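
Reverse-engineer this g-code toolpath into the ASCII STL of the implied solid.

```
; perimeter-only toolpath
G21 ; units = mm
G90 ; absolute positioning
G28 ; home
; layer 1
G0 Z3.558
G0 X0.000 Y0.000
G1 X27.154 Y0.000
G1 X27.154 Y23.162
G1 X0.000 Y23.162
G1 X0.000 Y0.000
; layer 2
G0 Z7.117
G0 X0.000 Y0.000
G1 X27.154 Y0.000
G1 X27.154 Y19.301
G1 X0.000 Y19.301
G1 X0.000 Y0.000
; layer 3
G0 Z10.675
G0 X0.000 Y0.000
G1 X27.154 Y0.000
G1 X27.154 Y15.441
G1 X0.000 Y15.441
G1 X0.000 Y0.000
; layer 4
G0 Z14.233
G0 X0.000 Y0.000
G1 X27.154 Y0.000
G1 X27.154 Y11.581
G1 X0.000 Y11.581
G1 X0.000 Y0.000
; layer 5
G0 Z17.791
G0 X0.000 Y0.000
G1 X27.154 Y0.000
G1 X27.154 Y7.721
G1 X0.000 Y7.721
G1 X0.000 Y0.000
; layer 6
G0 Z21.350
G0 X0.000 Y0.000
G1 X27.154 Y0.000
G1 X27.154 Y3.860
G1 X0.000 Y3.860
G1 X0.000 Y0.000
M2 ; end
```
solid part
  facet normal 0.0000 0.0000 -1.0000
    outer loop
      vertex 27.154 27.022 0.000
      vertex 27.154 0.000 0.000
      vertex 0.000 0.000 0.000
    endloop
  endfacet
  facet normal 0.0000 0.0000 -1.0000
    outer loop
      vertex 0.000 27.022 0.000
      vertex 27.154 27.022 0.000
      vertex 0.000 0.000 0.000
    endloop
  endfacet
  facet normal 0.0000 -1.0000 0.0000
    outer loop
      vertex 0.000 0.000 0.000
      vertex 27.154 0.000 0.000
      vertex 27.154 0.000 24.908
    endloop
  endfacet
  facet normal 0.0000 -1.0000 0.0000
    outer loop
      vertex 0.000 0.000 0.000
      vertex 27.154 0.000 24.908
      vertex 0.000 0.000 24.908
    endloop
  endfacet
  facet normal 0.0000 0.6778 0.7353
    outer loop
      vertex 0.000 0.000 24.908
      vertex 27.154 0.000 24.908
      vertex 27.154 27.022 0.000
    endloop
  endfacet
  facet normal 0.0000 0.6778 0.7353
    outer loop
      vertex 0.000 0.000 24.908
      vertex 27.154 27.022 0.000
      vertex 0.000 27.022 0.000
    endloop
  endfacet
  facet normal -1.0000 0.0000 0.0000
    outer loop
      vertex 0.000 0.000 24.908
      vertex 0.000 27.022 0.000
      vertex 0.000 0.000 0.000
    endloop
  endfacet
  facet normal 1.0000 0.0000 0.0000
    outer loop
      vertex 27.154 0.000 0.000
      vertex 27.154 27.022 0.000
      vertex 27.154 0.000 24.908
    endloop
  endfacet
endsolid part

The G0 Z moves step by Δz≈3.558 mm. The G1 loops shrink linearly with z, so the solid tapers from its base footprint up to z≈24.9. Closing with a flat bottom cap and the tapered top and triangulating gives 8 facets — a wedge (ramp): 27.2 × 27 mm base, rising to 24.9 mm along the y=0 edge and sloping linearly to z=0 at y=27.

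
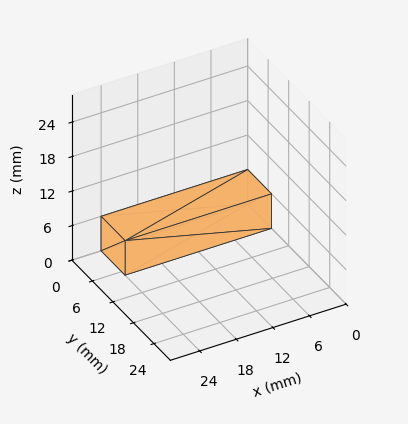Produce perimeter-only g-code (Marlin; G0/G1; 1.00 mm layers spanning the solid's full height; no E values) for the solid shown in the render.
Reading the render: the shape is a rectangular box, roughly 24 × 7 mm footprint and 6 mm tall (dimensions read to the nearest mm from the axis ticks). For the g-code, the solid's height is divided into equal slices at the stated Δz and each level perimeter traced with G1 moves after a G0 lift.

; perimeter-only toolpath
G21 ; units = mm
G90 ; absolute positioning
G28 ; home
; layer 1
G0 Z1.00
G0 X0.00 Y0.00
G1 X24.00 Y0.00
G1 X24.00 Y7.00
G1 X0.00 Y7.00
G1 X0.00 Y0.00
; layer 2
G0 Z2.00
G0 X0.00 Y0.00
G1 X24.00 Y0.00
G1 X24.00 Y7.00
G1 X0.00 Y7.00
G1 X0.00 Y0.00
; layer 3
G0 Z3.00
G0 X0.00 Y0.00
G1 X24.00 Y0.00
G1 X24.00 Y7.00
G1 X0.00 Y7.00
G1 X0.00 Y0.00
; layer 4
G0 Z4.00
G0 X0.00 Y0.00
G1 X24.00 Y0.00
G1 X24.00 Y7.00
G1 X0.00 Y7.00
G1 X0.00 Y0.00
; layer 5
G0 Z5.00
G0 X0.00 Y0.00
G1 X24.00 Y0.00
G1 X24.00 Y7.00
G1 X0.00 Y7.00
G1 X0.00 Y0.00
; layer 6
G0 Z6.00
G0 X0.00 Y0.00
G1 X24.00 Y0.00
G1 X24.00 Y7.00
G1 X0.00 Y7.00
G1 X0.00 Y0.00
M2 ; end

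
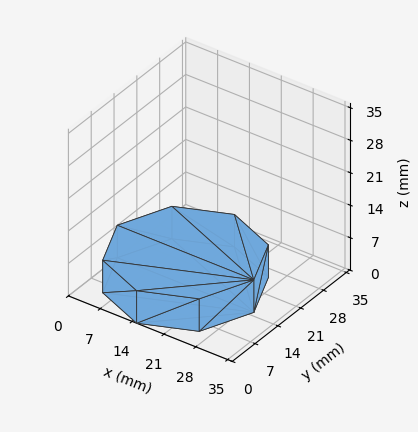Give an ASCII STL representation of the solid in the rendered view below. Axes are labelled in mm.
Reading the render: the shape is a regular 8-sided prism (a cylinder approximated with 8 flat sides), circumscribed radius ≈ 15 mm, height ≈ 7 mm (dimensions read to the nearest mm from the axis ticks). For the STL, each face is triangulated and given an outward normal.

solid part
  facet normal 0.0000 0.0000 -1.0000
    outer loop
      vertex 15.000 30.000 0.000
      vertex 25.607 25.607 0.000
      vertex 30.000 15.000 0.000
    endloop
  endfacet
  facet normal 0.0000 0.0000 -1.0000
    outer loop
      vertex 4.393 25.607 0.000
      vertex 15.000 30.000 0.000
      vertex 30.000 15.000 0.000
    endloop
  endfacet
  facet normal 0.0000 0.0000 -1.0000
    outer loop
      vertex 0.000 15.000 0.000
      vertex 4.393 25.607 0.000
      vertex 30.000 15.000 0.000
    endloop
  endfacet
  facet normal 0.0000 0.0000 -1.0000
    outer loop
      vertex 4.393 4.393 0.000
      vertex 0.000 15.000 0.000
      vertex 30.000 15.000 0.000
    endloop
  endfacet
  facet normal 0.0000 0.0000 -1.0000
    outer loop
      vertex 15.000 0.000 0.000
      vertex 4.393 4.393 0.000
      vertex 30.000 15.000 0.000
    endloop
  endfacet
  facet normal 0.0000 0.0000 -1.0000
    outer loop
      vertex 25.607 4.393 0.000
      vertex 15.000 0.000 0.000
      vertex 30.000 15.000 0.000
    endloop
  endfacet
  facet normal 0.0000 0.0000 1.0000
    outer loop
      vertex 30.000 15.000 7.000
      vertex 25.607 25.607 7.000
      vertex 15.000 30.000 7.000
    endloop
  endfacet
  facet normal 0.0000 0.0000 1.0000
    outer loop
      vertex 30.000 15.000 7.000
      vertex 15.000 30.000 7.000
      vertex 4.393 25.607 7.000
    endloop
  endfacet
  facet normal 0.0000 0.0000 1.0000
    outer loop
      vertex 30.000 15.000 7.000
      vertex 4.393 25.607 7.000
      vertex 0.000 15.000 7.000
    endloop
  endfacet
  facet normal 0.0000 0.0000 1.0000
    outer loop
      vertex 30.000 15.000 7.000
      vertex 0.000 15.000 7.000
      vertex 4.393 4.393 7.000
    endloop
  endfacet
  facet normal 0.0000 0.0000 1.0000
    outer loop
      vertex 30.000 15.000 7.000
      vertex 4.393 4.393 7.000
      vertex 15.000 0.000 7.000
    endloop
  endfacet
  facet normal 0.0000 0.0000 1.0000
    outer loop
      vertex 30.000 15.000 7.000
      vertex 15.000 0.000 7.000
      vertex 25.607 4.393 7.000
    endloop
  endfacet
  facet normal 0.9239 0.3826 0.0000
    outer loop
      vertex 30.000 15.000 0.000
      vertex 25.607 25.607 0.000
      vertex 25.607 25.607 7.000
    endloop
  endfacet
  facet normal 0.9239 0.3826 0.0000
    outer loop
      vertex 30.000 15.000 0.000
      vertex 25.607 25.607 7.000
      vertex 30.000 15.000 7.000
    endloop
  endfacet
  facet normal 0.3826 0.9239 0.0000
    outer loop
      vertex 25.607 25.607 0.000
      vertex 15.000 30.000 0.000
      vertex 15.000 30.000 7.000
    endloop
  endfacet
  facet normal 0.3826 0.9239 0.0000
    outer loop
      vertex 25.607 25.607 0.000
      vertex 15.000 30.000 7.000
      vertex 25.607 25.607 7.000
    endloop
  endfacet
  facet normal -0.3826 0.9239 0.0000
    outer loop
      vertex 15.000 30.000 0.000
      vertex 4.393 25.607 0.000
      vertex 4.393 25.607 7.000
    endloop
  endfacet
  facet normal -0.3826 0.9239 0.0000
    outer loop
      vertex 15.000 30.000 0.000
      vertex 4.393 25.607 7.000
      vertex 15.000 30.000 7.000
    endloop
  endfacet
  facet normal -0.9239 0.3826 0.0000
    outer loop
      vertex 4.393 25.607 0.000
      vertex 0.000 15.000 0.000
      vertex 0.000 15.000 7.000
    endloop
  endfacet
  facet normal -0.9239 0.3826 0.0000
    outer loop
      vertex 4.393 25.607 0.000
      vertex 0.000 15.000 7.000
      vertex 4.393 25.607 7.000
    endloop
  endfacet
  facet normal -0.9239 -0.3826 0.0000
    outer loop
      vertex 0.000 15.000 0.000
      vertex 4.393 4.393 0.000
      vertex 4.393 4.393 7.000
    endloop
  endfacet
  facet normal -0.9239 -0.3826 0.0000
    outer loop
      vertex 0.000 15.000 0.000
      vertex 4.393 4.393 7.000
      vertex 0.000 15.000 7.000
    endloop
  endfacet
  facet normal -0.3826 -0.9239 0.0000
    outer loop
      vertex 4.393 4.393 0.000
      vertex 15.000 0.000 0.000
      vertex 15.000 0.000 7.000
    endloop
  endfacet
  facet normal -0.3826 -0.9239 0.0000
    outer loop
      vertex 4.393 4.393 0.000
      vertex 15.000 0.000 7.000
      vertex 4.393 4.393 7.000
    endloop
  endfacet
  facet normal 0.3826 -0.9239 0.0000
    outer loop
      vertex 15.000 0.000 0.000
      vertex 25.607 4.393 0.000
      vertex 25.607 4.393 7.000
    endloop
  endfacet
  facet normal 0.3826 -0.9239 0.0000
    outer loop
      vertex 15.000 0.000 0.000
      vertex 25.607 4.393 7.000
      vertex 15.000 0.000 7.000
    endloop
  endfacet
  facet normal 0.9239 -0.3826 0.0000
    outer loop
      vertex 25.607 4.393 0.000
      vertex 30.000 15.000 0.000
      vertex 30.000 15.000 7.000
    endloop
  endfacet
  facet normal 0.9239 -0.3826 0.0000
    outer loop
      vertex 25.607 4.393 0.000
      vertex 30.000 15.000 7.000
      vertex 25.607 4.393 7.000
    endloop
  endfacet
endsolid part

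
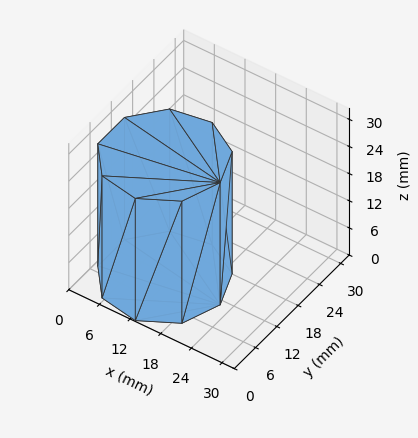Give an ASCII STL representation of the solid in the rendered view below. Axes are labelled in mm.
Reading the render: the shape is a regular 9-sided prism (a cylinder approximated with 9 flat sides), circumscribed radius ≈ 11 mm, height ≈ 27 mm (dimensions read to the nearest mm from the axis ticks). For the STL, each face is triangulated and given an outward normal.

solid part
  facet normal 0.0000 0.0000 -1.0000
    outer loop
      vertex 12.91 21.83 0.00
      vertex 19.43 18.07 0.00
      vertex 22.00 11.00 0.00
    endloop
  endfacet
  facet normal 0.0000 0.0000 -1.0000
    outer loop
      vertex 5.50 20.53 0.00
      vertex 12.91 21.83 0.00
      vertex 22.00 11.00 0.00
    endloop
  endfacet
  facet normal 0.0000 0.0000 -1.0000
    outer loop
      vertex 0.66 14.76 0.00
      vertex 5.50 20.53 0.00
      vertex 22.00 11.00 0.00
    endloop
  endfacet
  facet normal 0.0000 0.0000 -1.0000
    outer loop
      vertex 0.66 7.24 0.00
      vertex 0.66 14.76 0.00
      vertex 22.00 11.00 0.00
    endloop
  endfacet
  facet normal 0.0000 0.0000 -1.0000
    outer loop
      vertex 5.50 1.47 0.00
      vertex 0.66 7.24 0.00
      vertex 22.00 11.00 0.00
    endloop
  endfacet
  facet normal 0.0000 0.0000 -1.0000
    outer loop
      vertex 12.91 0.17 0.00
      vertex 5.50 1.47 0.00
      vertex 22.00 11.00 0.00
    endloop
  endfacet
  facet normal 0.0000 0.0000 -1.0000
    outer loop
      vertex 19.43 3.93 0.00
      vertex 12.91 0.17 0.00
      vertex 22.00 11.00 0.00
    endloop
  endfacet
  facet normal 0.0000 0.0000 1.0000
    outer loop
      vertex 22.00 11.00 27.00
      vertex 19.43 18.07 27.00
      vertex 12.91 21.83 27.00
    endloop
  endfacet
  facet normal 0.0000 0.0000 1.0000
    outer loop
      vertex 22.00 11.00 27.00
      vertex 12.91 21.83 27.00
      vertex 5.50 20.53 27.00
    endloop
  endfacet
  facet normal 0.0000 0.0000 1.0000
    outer loop
      vertex 22.00 11.00 27.00
      vertex 5.50 20.53 27.00
      vertex 0.66 14.76 27.00
    endloop
  endfacet
  facet normal 0.0000 0.0000 1.0000
    outer loop
      vertex 22.00 11.00 27.00
      vertex 0.66 14.76 27.00
      vertex 0.66 7.24 27.00
    endloop
  endfacet
  facet normal 0.0000 0.0000 1.0000
    outer loop
      vertex 22.00 11.00 27.00
      vertex 0.66 7.24 27.00
      vertex 5.50 1.47 27.00
    endloop
  endfacet
  facet normal 0.0000 0.0000 1.0000
    outer loop
      vertex 22.00 11.00 27.00
      vertex 5.50 1.47 27.00
      vertex 12.91 0.17 27.00
    endloop
  endfacet
  facet normal 0.0000 0.0000 1.0000
    outer loop
      vertex 22.00 11.00 27.00
      vertex 12.91 0.17 27.00
      vertex 19.43 3.93 27.00
    endloop
  endfacet
  facet normal 0.9398 0.3416 0.0000
    outer loop
      vertex 22.00 11.00 0.00
      vertex 19.43 18.07 0.00
      vertex 19.43 18.07 27.00
    endloop
  endfacet
  facet normal 0.9398 0.3416 0.0000
    outer loop
      vertex 22.00 11.00 0.00
      vertex 19.43 18.07 27.00
      vertex 22.00 11.00 27.00
    endloop
  endfacet
  facet normal 0.4996 0.8663 0.0000
    outer loop
      vertex 19.43 18.07 0.00
      vertex 12.91 21.83 0.00
      vertex 12.91 21.83 27.00
    endloop
  endfacet
  facet normal 0.4996 0.8663 0.0000
    outer loop
      vertex 19.43 18.07 0.00
      vertex 12.91 21.83 27.00
      vertex 19.43 18.07 27.00
    endloop
  endfacet
  facet normal -0.1728 0.9850 0.0000
    outer loop
      vertex 12.91 21.83 0.00
      vertex 5.50 20.53 0.00
      vertex 5.50 20.53 27.00
    endloop
  endfacet
  facet normal -0.1728 0.9850 0.0000
    outer loop
      vertex 12.91 21.83 0.00
      vertex 5.50 20.53 27.00
      vertex 12.91 21.83 27.00
    endloop
  endfacet
  facet normal -0.7661 0.6427 0.0000
    outer loop
      vertex 5.50 20.53 0.00
      vertex 0.66 14.76 0.00
      vertex 0.66 14.76 27.00
    endloop
  endfacet
  facet normal -0.7661 0.6427 0.0000
    outer loop
      vertex 5.50 20.53 0.00
      vertex 0.66 14.76 27.00
      vertex 5.50 20.53 27.00
    endloop
  endfacet
  facet normal -1.0000 0.0000 0.0000
    outer loop
      vertex 0.66 14.76 0.00
      vertex 0.66 7.24 0.00
      vertex 0.66 7.24 27.00
    endloop
  endfacet
  facet normal -1.0000 0.0000 0.0000
    outer loop
      vertex 0.66 14.76 0.00
      vertex 0.66 7.24 27.00
      vertex 0.66 14.76 27.00
    endloop
  endfacet
  facet normal -0.7661 -0.6427 0.0000
    outer loop
      vertex 0.66 7.24 0.00
      vertex 5.50 1.47 0.00
      vertex 5.50 1.47 27.00
    endloop
  endfacet
  facet normal -0.7661 -0.6427 0.0000
    outer loop
      vertex 0.66 7.24 0.00
      vertex 5.50 1.47 27.00
      vertex 0.66 7.24 27.00
    endloop
  endfacet
  facet normal -0.1728 -0.9850 0.0000
    outer loop
      vertex 5.50 1.47 0.00
      vertex 12.91 0.17 0.00
      vertex 12.91 0.17 27.00
    endloop
  endfacet
  facet normal -0.1728 -0.9850 0.0000
    outer loop
      vertex 5.50 1.47 0.00
      vertex 12.91 0.17 27.00
      vertex 5.50 1.47 27.00
    endloop
  endfacet
  facet normal 0.4996 -0.8663 0.0000
    outer loop
      vertex 12.91 0.17 0.00
      vertex 19.43 3.93 0.00
      vertex 19.43 3.93 27.00
    endloop
  endfacet
  facet normal 0.4996 -0.8663 0.0000
    outer loop
      vertex 12.91 0.17 0.00
      vertex 19.43 3.93 27.00
      vertex 12.91 0.17 27.00
    endloop
  endfacet
  facet normal 0.9398 -0.3416 0.0000
    outer loop
      vertex 19.43 3.93 0.00
      vertex 22.00 11.00 0.00
      vertex 22.00 11.00 27.00
    endloop
  endfacet
  facet normal 0.9398 -0.3416 0.0000
    outer loop
      vertex 19.43 3.93 0.00
      vertex 22.00 11.00 27.00
      vertex 19.43 3.93 27.00
    endloop
  endfacet
endsolid part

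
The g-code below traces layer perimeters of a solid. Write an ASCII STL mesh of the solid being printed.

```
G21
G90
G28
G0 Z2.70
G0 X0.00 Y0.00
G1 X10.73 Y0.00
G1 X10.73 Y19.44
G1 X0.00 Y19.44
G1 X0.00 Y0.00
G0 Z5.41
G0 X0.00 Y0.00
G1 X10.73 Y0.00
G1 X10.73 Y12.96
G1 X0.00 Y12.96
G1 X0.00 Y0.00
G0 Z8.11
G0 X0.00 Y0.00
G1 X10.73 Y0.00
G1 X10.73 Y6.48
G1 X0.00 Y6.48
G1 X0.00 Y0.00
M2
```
solid part
  facet normal 0.0000 0.0000 -1.0000
    outer loop
      vertex 10.73 25.92 0.00
      vertex 10.73 0.00 0.00
      vertex 0.00 0.00 0.00
    endloop
  endfacet
  facet normal 0.0000 0.0000 -1.0000
    outer loop
      vertex 0.00 25.92 0.00
      vertex 10.73 25.92 0.00
      vertex 0.00 0.00 0.00
    endloop
  endfacet
  facet normal 0.0000 -1.0000 0.0000
    outer loop
      vertex 0.00 0.00 0.00
      vertex 10.73 0.00 0.00
      vertex 10.73 0.00 10.81
    endloop
  endfacet
  facet normal 0.0000 -1.0000 0.0000
    outer loop
      vertex 0.00 0.00 0.00
      vertex 10.73 0.00 10.81
      vertex 0.00 0.00 10.81
    endloop
  endfacet
  facet normal 0.0000 0.3849 0.9230
    outer loop
      vertex 0.00 0.00 10.81
      vertex 10.73 0.00 10.81
      vertex 10.73 25.92 0.00
    endloop
  endfacet
  facet normal 0.0000 0.3849 0.9230
    outer loop
      vertex 0.00 0.00 10.81
      vertex 10.73 25.92 0.00
      vertex 0.00 25.92 0.00
    endloop
  endfacet
  facet normal -1.0000 0.0000 0.0000
    outer loop
      vertex 0.00 0.00 10.81
      vertex 0.00 25.92 0.00
      vertex 0.00 0.00 0.00
    endloop
  endfacet
  facet normal 1.0000 0.0000 0.0000
    outer loop
      vertex 10.73 0.00 0.00
      vertex 10.73 25.92 0.00
      vertex 10.73 0.00 10.81
    endloop
  endfacet
endsolid part

The G0 Z moves step by Δz≈2.70 mm. The G1 loops shrink linearly with z, so the solid tapers from its base footprint up to z≈10.8. Closing with a flat bottom cap and the tapered top and triangulating gives 8 facets — a wedge (ramp): 10.7 × 25.9 mm base, rising to 10.8 mm along the y=0 edge and sloping linearly to z=0 at y=25.9.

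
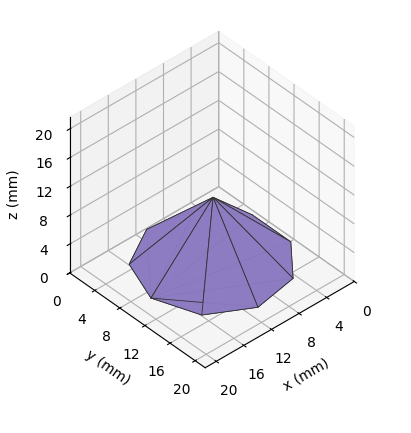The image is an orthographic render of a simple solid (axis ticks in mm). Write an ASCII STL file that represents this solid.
Reading the render: the shape is a regular 9-sided pyramid, base circumscribed radius ≈ 9 mm, apex at z ≈ 9 mm (dimensions read to the nearest mm from the axis ticks). For the STL, each face is triangulated and given an outward normal.

solid part
  facet normal 0.0000 0.0000 -1.0000
    outer loop
      vertex 10.563 17.863 0.000
      vertex 15.894 14.785 0.000
      vertex 18.000 9.000 0.000
    endloop
  endfacet
  facet normal 0.0000 0.0000 -1.0000
    outer loop
      vertex 4.500 16.794 0.000
      vertex 10.563 17.863 0.000
      vertex 18.000 9.000 0.000
    endloop
  endfacet
  facet normal 0.0000 0.0000 -1.0000
    outer loop
      vertex 0.543 12.078 0.000
      vertex 4.500 16.794 0.000
      vertex 18.000 9.000 0.000
    endloop
  endfacet
  facet normal 0.0000 0.0000 -1.0000
    outer loop
      vertex 0.543 5.922 0.000
      vertex 0.543 12.078 0.000
      vertex 18.000 9.000 0.000
    endloop
  endfacet
  facet normal 0.0000 0.0000 -1.0000
    outer loop
      vertex 4.500 1.206 0.000
      vertex 0.543 5.922 0.000
      vertex 18.000 9.000 0.000
    endloop
  endfacet
  facet normal 0.0000 0.0000 -1.0000
    outer loop
      vertex 10.563 0.137 0.000
      vertex 4.500 1.206 0.000
      vertex 18.000 9.000 0.000
    endloop
  endfacet
  facet normal 0.0000 0.0000 -1.0000
    outer loop
      vertex 15.894 3.215 0.000
      vertex 10.563 0.137 0.000
      vertex 18.000 9.000 0.000
    endloop
  endfacet
  facet normal 0.6848 0.2493 0.6848
    outer loop
      vertex 18.000 9.000 0.000
      vertex 15.894 14.785 0.000
      vertex 9.000 9.000 9.000
    endloop
  endfacet
  facet normal 0.3644 0.6311 0.6848
    outer loop
      vertex 15.894 14.785 0.000
      vertex 10.563 17.863 0.000
      vertex 9.000 9.000 9.000
    endloop
  endfacet
  facet normal -0.1265 0.7177 0.6848
    outer loop
      vertex 10.563 17.863 0.000
      vertex 4.500 16.794 0.000
      vertex 9.000 9.000 9.000
    endloop
  endfacet
  facet normal -0.5583 0.4684 0.6848
    outer loop
      vertex 4.500 16.794 0.000
      vertex 0.543 12.078 0.000
      vertex 9.000 9.000 9.000
    endloop
  endfacet
  facet normal -0.7287 0.0000 0.6848
    outer loop
      vertex 0.543 12.078 0.000
      vertex 0.543 5.922 0.000
      vertex 9.000 9.000 9.000
    endloop
  endfacet
  facet normal -0.5583 -0.4684 0.6848
    outer loop
      vertex 0.543 5.922 0.000
      vertex 4.500 1.206 0.000
      vertex 9.000 9.000 9.000
    endloop
  endfacet
  facet normal -0.1265 -0.7177 0.6848
    outer loop
      vertex 4.500 1.206 0.000
      vertex 10.563 0.137 0.000
      vertex 9.000 9.000 9.000
    endloop
  endfacet
  facet normal 0.3644 -0.6311 0.6848
    outer loop
      vertex 10.563 0.137 0.000
      vertex 15.894 3.215 0.000
      vertex 9.000 9.000 9.000
    endloop
  endfacet
  facet normal 0.6848 -0.2493 0.6848
    outer loop
      vertex 15.894 3.215 0.000
      vertex 18.000 9.000 0.000
      vertex 9.000 9.000 9.000
    endloop
  endfacet
endsolid part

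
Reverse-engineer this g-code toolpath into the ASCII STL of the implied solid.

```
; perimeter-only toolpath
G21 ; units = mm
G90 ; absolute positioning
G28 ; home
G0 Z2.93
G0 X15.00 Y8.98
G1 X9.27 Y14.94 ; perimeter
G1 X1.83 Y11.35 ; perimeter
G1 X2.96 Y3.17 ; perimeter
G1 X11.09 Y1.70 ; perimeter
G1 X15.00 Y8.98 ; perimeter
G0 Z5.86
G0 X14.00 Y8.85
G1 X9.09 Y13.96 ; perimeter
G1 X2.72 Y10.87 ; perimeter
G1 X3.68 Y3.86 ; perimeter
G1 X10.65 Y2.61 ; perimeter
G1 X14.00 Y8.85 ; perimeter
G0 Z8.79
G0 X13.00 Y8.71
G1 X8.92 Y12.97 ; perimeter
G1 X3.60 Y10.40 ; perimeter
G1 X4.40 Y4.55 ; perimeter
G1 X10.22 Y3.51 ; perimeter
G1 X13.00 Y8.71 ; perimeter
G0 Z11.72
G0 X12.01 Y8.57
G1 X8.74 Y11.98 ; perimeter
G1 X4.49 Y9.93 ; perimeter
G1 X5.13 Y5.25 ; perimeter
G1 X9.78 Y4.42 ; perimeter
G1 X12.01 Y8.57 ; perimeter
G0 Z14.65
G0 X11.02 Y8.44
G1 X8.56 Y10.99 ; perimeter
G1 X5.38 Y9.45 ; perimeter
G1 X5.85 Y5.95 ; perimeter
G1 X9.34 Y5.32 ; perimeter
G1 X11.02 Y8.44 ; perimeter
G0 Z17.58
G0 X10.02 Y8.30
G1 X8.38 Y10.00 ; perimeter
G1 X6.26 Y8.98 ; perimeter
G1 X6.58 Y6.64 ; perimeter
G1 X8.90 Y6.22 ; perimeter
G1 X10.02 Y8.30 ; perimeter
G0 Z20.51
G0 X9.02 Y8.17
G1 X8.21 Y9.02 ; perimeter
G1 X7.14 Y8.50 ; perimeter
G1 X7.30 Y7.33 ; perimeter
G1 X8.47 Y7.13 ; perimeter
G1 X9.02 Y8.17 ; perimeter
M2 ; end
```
solid part
  facet normal 0.0000 0.0000 -1.0000
    outer loop
      vertex 0.95 11.82 0.00
      vertex 9.45 15.93 0.00
      vertex 15.99 9.12 0.00
    endloop
  endfacet
  facet normal 0.0000 0.0000 -1.0000
    outer loop
      vertex 2.23 2.47 0.00
      vertex 0.95 11.82 0.00
      vertex 15.99 9.12 0.00
    endloop
  endfacet
  facet normal 0.0000 0.0000 -1.0000
    outer loop
      vertex 11.53 0.80 0.00
      vertex 2.23 2.47 0.00
      vertex 15.99 9.12 0.00
    endloop
  endfacet
  facet normal 0.6951 0.6675 0.2671
    outer loop
      vertex 15.99 9.12 0.00
      vertex 9.45 15.93 0.00
      vertex 8.03 8.03 23.44
    endloop
  endfacet
  facet normal -0.4195 0.8676 0.2670
    outer loop
      vertex 9.45 15.93 0.00
      vertex 0.95 11.82 0.00
      vertex 8.03 8.03 23.44
    endloop
  endfacet
  facet normal -0.9547 -0.1307 0.2672
    outer loop
      vertex 0.95 11.82 0.00
      vertex 2.23 2.47 0.00
      vertex 8.03 8.03 23.44
    endloop
  endfacet
  facet normal -0.1703 -0.9485 0.2671
    outer loop
      vertex 2.23 2.47 0.00
      vertex 11.53 0.80 0.00
      vertex 8.03 8.03 23.44
    endloop
  endfacet
  facet normal 0.8493 -0.4553 0.2672
    outer loop
      vertex 11.53 0.80 0.00
      vertex 15.99 9.12 0.00
      vertex 8.03 8.03 23.44
    endloop
  endfacet
endsolid part

The G0 Z moves step by Δz≈2.93 mm. The G1 loops shrink linearly with z, so the solid tapers from its base footprint up to z≈23.4. Closing with a flat bottom cap and the tapered top and triangulating gives 8 facets — a regular 5-sided pyramid, base circumscribed radius ≈ 8.03 mm, apex at z ≈ 23.4 mm.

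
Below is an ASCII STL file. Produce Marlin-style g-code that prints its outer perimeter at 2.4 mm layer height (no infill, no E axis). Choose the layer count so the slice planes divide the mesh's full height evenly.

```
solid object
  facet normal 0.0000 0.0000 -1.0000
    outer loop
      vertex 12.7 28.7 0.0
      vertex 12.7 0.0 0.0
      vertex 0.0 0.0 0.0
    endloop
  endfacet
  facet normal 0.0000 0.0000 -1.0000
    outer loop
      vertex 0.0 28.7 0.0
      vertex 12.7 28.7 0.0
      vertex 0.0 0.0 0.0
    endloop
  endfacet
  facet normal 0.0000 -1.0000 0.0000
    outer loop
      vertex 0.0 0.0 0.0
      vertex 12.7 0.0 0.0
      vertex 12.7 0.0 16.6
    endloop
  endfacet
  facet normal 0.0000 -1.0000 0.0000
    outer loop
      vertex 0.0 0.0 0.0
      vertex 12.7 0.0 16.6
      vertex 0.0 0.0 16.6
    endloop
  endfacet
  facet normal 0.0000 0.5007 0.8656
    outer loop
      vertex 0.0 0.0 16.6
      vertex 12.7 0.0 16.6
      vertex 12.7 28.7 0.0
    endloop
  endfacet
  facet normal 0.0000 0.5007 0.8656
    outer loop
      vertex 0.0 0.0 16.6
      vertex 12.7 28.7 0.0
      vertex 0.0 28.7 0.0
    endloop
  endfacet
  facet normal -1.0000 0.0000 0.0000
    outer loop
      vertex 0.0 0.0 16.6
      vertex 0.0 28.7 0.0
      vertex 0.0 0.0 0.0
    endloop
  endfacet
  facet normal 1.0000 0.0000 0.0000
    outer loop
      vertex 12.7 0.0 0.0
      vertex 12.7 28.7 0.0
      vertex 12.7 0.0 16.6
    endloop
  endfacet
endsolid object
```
; perimeter-only toolpath
G21 ; units = mm
G90 ; absolute positioning
G28 ; home
; layer 1
G0 Z2.4
G0 X0.0 Y0.0
G1 X12.7 Y0.0
G1 X12.7 Y24.6
G1 X0.0 Y24.6
G1 X0.0 Y0.0
; layer 2
G0 Z4.7
G0 X0.0 Y0.0
G1 X12.7 Y0.0
G1 X12.7 Y20.5
G1 X0.0 Y20.5
G1 X0.0 Y0.0
; layer 3
G0 Z7.1
G0 X0.0 Y0.0
G1 X12.7 Y0.0
G1 X12.7 Y16.4
G1 X0.0 Y16.4
G1 X0.0 Y0.0
; layer 4
G0 Z9.5
G0 X0.0 Y0.0
G1 X12.7 Y0.0
G1 X12.7 Y12.3
G1 X0.0 Y12.3
G1 X0.0 Y0.0
; layer 5
G0 Z11.9
G0 X0.0 Y0.0
G1 X12.7 Y0.0
G1 X12.7 Y8.2
G1 X0.0 Y8.2
G1 X0.0 Y0.0
; layer 6
G0 Z14.2
G0 X0.0 Y0.0
G1 X12.7 Y0.0
G1 X12.7 Y4.1
G1 X0.0 Y4.1
G1 X0.0 Y0.0
M2 ; end

The solid is a wedge (ramp): 12.7 × 28.7 mm base, rising to 16.6 mm along the y=0 edge and sloping linearly to z=0 at y=28.7. Slicing at Δz = 2.4 mm — 7 equal slices spanning the solid's height, so layer i sits at z = i·h/7 — gives 6 non-empty perimeters. Each is a 4-segment closed polygon; G0 lifts to the layer z and rapids to the start vertex, then G1 traces the edges. The cross-section shrinks linearly with z (the slice at the apex is degenerate and omitted).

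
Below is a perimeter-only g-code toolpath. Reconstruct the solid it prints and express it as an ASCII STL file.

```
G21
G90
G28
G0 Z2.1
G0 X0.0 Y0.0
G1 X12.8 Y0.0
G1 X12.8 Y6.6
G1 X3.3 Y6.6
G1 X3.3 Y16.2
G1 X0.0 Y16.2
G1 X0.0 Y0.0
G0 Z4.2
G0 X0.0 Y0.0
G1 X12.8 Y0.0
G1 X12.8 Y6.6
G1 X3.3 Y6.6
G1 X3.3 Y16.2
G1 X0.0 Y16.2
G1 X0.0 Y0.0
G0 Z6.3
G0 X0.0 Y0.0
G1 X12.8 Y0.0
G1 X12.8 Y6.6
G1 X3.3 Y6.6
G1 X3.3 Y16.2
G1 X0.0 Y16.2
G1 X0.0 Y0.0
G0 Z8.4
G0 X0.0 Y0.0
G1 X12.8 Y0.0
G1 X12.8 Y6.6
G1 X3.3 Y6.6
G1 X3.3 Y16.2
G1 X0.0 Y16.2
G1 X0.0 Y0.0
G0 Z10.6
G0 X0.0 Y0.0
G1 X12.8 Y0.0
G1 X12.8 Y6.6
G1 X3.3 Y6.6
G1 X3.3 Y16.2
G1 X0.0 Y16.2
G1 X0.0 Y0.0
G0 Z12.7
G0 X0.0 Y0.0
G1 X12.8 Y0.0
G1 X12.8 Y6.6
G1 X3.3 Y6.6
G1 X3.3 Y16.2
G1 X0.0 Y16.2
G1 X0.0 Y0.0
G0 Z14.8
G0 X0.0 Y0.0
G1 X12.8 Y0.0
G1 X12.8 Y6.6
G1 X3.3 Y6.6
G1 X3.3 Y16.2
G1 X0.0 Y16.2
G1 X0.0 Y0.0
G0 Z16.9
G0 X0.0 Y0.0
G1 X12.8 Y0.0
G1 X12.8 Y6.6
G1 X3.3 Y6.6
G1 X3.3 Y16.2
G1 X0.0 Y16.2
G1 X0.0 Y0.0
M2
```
solid part
  facet normal 0.0000 0.0000 -1.0000
    outer loop
      vertex 12.8 6.6 0.0
      vertex 12.8 0.0 0.0
      vertex 0.0 0.0 0.0
    endloop
  endfacet
  facet normal 0.0000 0.0000 -1.0000
    outer loop
      vertex 3.3 6.6 0.0
      vertex 12.8 6.6 0.0
      vertex 0.0 0.0 0.0
    endloop
  endfacet
  facet normal 0.0000 0.0000 -1.0000
    outer loop
      vertex 3.3 16.2 0.0
      vertex 3.3 6.6 0.0
      vertex 0.0 0.0 0.0
    endloop
  endfacet
  facet normal 0.0000 0.0000 -1.0000
    outer loop
      vertex 0.0 16.2 0.0
      vertex 3.3 16.2 0.0
      vertex 0.0 0.0 0.0
    endloop
  endfacet
  facet normal 0.0000 0.0000 1.0000
    outer loop
      vertex 0.0 0.0 16.9
      vertex 12.8 0.0 16.9
      vertex 12.8 6.6 16.9
    endloop
  endfacet
  facet normal 0.0000 0.0000 1.0000
    outer loop
      vertex 0.0 0.0 16.9
      vertex 12.8 6.6 16.9
      vertex 3.3 6.6 16.9
    endloop
  endfacet
  facet normal 0.0000 0.0000 1.0000
    outer loop
      vertex 0.0 0.0 16.9
      vertex 3.3 6.6 16.9
      vertex 3.3 16.2 16.9
    endloop
  endfacet
  facet normal 0.0000 0.0000 1.0000
    outer loop
      vertex 0.0 0.0 16.9
      vertex 3.3 16.2 16.9
      vertex 0.0 16.2 16.9
    endloop
  endfacet
  facet normal 0.0000 -1.0000 0.0000
    outer loop
      vertex 0.0 0.0 0.0
      vertex 12.8 0.0 0.0
      vertex 12.8 0.0 16.9
    endloop
  endfacet
  facet normal 0.0000 -1.0000 0.0000
    outer loop
      vertex 0.0 0.0 0.0
      vertex 12.8 0.0 16.9
      vertex 0.0 0.0 16.9
    endloop
  endfacet
  facet normal 1.0000 0.0000 0.0000
    outer loop
      vertex 12.8 0.0 0.0
      vertex 12.8 6.6 0.0
      vertex 12.8 6.6 16.9
    endloop
  endfacet
  facet normal 1.0000 0.0000 0.0000
    outer loop
      vertex 12.8 0.0 0.0
      vertex 12.8 6.6 16.9
      vertex 12.8 0.0 16.9
    endloop
  endfacet
  facet normal 0.0000 1.0000 0.0000
    outer loop
      vertex 12.8 6.6 0.0
      vertex 3.3 6.6 0.0
      vertex 3.3 6.6 16.9
    endloop
  endfacet
  facet normal 0.0000 1.0000 0.0000
    outer loop
      vertex 12.8 6.6 0.0
      vertex 3.3 6.6 16.9
      vertex 12.8 6.6 16.9
    endloop
  endfacet
  facet normal 1.0000 0.0000 0.0000
    outer loop
      vertex 3.3 6.6 0.0
      vertex 3.3 16.2 0.0
      vertex 3.3 16.2 16.9
    endloop
  endfacet
  facet normal 1.0000 0.0000 0.0000
    outer loop
      vertex 3.3 6.6 0.0
      vertex 3.3 16.2 16.9
      vertex 3.3 6.6 16.9
    endloop
  endfacet
  facet normal 0.0000 1.0000 0.0000
    outer loop
      vertex 3.3 16.2 0.0
      vertex 0.0 16.2 0.0
      vertex 0.0 16.2 16.9
    endloop
  endfacet
  facet normal 0.0000 1.0000 0.0000
    outer loop
      vertex 3.3 16.2 0.0
      vertex 0.0 16.2 16.9
      vertex 3.3 16.2 16.9
    endloop
  endfacet
  facet normal -1.0000 0.0000 0.0000
    outer loop
      vertex 0.0 16.2 0.0
      vertex 0.0 0.0 0.0
      vertex 0.0 0.0 16.9
    endloop
  endfacet
  facet normal -1.0000 0.0000 0.0000
    outer loop
      vertex 0.0 16.2 0.0
      vertex 0.0 0.0 16.9
      vertex 0.0 16.2 16.9
    endloop
  endfacet
endsolid part

The G0 Z moves step by Δz≈2.1 mm. Every layer's G1 loop is the same polygon, so the solid is a straight extrusion of it from z=0 to z≈16.9. Closing with flat bottom and top caps and triangulating gives 20 facets — an L-shaped prism: outer 12.8 × 16.2 mm, arm thicknesses ≈ 6.6 mm (horizontal) and 3.3 mm (vertical), extruded 16.9 mm in z.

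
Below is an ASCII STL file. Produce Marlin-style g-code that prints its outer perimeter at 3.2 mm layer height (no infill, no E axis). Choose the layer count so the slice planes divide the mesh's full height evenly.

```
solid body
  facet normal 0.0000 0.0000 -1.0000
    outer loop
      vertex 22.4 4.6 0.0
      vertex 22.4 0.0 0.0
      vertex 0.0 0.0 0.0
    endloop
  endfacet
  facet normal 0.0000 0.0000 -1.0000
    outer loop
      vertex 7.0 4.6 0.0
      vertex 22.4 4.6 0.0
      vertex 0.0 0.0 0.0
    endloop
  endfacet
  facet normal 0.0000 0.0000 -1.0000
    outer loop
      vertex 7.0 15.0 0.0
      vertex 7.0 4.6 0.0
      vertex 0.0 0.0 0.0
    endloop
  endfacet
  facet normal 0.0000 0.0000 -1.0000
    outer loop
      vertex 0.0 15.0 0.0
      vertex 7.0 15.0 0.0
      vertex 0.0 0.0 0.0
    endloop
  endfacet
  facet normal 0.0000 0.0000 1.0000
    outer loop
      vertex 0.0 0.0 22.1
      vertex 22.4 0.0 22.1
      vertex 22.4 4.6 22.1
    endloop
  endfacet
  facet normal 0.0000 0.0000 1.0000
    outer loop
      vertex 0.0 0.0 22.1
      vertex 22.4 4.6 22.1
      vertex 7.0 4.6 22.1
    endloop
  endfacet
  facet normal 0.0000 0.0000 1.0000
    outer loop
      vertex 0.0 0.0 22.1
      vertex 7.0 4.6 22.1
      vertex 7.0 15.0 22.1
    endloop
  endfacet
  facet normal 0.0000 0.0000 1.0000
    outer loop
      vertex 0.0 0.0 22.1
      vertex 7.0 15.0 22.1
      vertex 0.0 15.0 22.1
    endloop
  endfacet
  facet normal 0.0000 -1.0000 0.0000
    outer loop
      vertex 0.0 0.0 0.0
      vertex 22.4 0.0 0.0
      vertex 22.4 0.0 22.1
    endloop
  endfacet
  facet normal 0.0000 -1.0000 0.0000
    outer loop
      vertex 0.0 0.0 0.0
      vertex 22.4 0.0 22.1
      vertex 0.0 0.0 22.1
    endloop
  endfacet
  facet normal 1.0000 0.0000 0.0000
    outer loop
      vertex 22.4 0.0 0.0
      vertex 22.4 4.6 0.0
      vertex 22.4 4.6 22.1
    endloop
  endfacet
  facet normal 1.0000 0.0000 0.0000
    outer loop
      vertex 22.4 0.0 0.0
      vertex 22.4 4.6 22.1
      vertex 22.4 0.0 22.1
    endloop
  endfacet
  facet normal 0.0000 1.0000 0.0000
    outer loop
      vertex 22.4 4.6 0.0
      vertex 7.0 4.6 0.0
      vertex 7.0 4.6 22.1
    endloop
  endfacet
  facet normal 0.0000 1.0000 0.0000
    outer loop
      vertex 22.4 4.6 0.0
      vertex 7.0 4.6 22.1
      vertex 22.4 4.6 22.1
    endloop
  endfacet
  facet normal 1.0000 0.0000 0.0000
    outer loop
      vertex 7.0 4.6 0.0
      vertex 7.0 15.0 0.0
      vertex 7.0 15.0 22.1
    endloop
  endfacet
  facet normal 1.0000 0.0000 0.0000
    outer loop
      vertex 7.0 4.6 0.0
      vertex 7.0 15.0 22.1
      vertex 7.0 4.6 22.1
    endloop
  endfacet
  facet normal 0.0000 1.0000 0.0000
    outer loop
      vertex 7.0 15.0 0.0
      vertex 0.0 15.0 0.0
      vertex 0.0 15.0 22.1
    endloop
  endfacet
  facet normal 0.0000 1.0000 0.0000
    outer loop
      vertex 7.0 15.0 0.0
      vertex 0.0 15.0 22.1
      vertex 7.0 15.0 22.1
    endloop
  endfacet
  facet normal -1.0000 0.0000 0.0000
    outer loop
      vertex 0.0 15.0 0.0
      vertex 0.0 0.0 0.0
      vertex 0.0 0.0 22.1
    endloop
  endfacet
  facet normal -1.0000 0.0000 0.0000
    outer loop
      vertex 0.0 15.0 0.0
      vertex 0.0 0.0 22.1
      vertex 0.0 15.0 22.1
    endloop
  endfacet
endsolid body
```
; perimeter-only toolpath
G21 ; units = mm
G90 ; absolute positioning
G28 ; home
; layer 1
G0 Z3.2
G0 X0.0 Y0.0
G1 X22.4 Y0.0
G1 X22.4 Y4.6
G1 X7.0 Y4.6
G1 X7.0 Y15.0
G1 X0.0 Y15.0
G1 X0.0 Y0.0
; layer 2
G0 Z6.3
G0 X0.0 Y0.0
G1 X22.4 Y0.0
G1 X22.4 Y4.6
G1 X7.0 Y4.6
G1 X7.0 Y15.0
G1 X0.0 Y15.0
G1 X0.0 Y0.0
; layer 3
G0 Z9.5
G0 X0.0 Y0.0
G1 X22.4 Y0.0
G1 X22.4 Y4.6
G1 X7.0 Y4.6
G1 X7.0 Y15.0
G1 X0.0 Y15.0
G1 X0.0 Y0.0
; layer 4
G0 Z12.6
G0 X0.0 Y0.0
G1 X22.4 Y0.0
G1 X22.4 Y4.6
G1 X7.0 Y4.6
G1 X7.0 Y15.0
G1 X0.0 Y15.0
G1 X0.0 Y0.0
; layer 5
G0 Z15.8
G0 X0.0 Y0.0
G1 X22.4 Y0.0
G1 X22.4 Y4.6
G1 X7.0 Y4.6
G1 X7.0 Y15.0
G1 X0.0 Y15.0
G1 X0.0 Y0.0
; layer 6
G0 Z18.9
G0 X0.0 Y0.0
G1 X22.4 Y0.0
G1 X22.4 Y4.6
G1 X7.0 Y4.6
G1 X7.0 Y15.0
G1 X0.0 Y15.0
G1 X0.0 Y0.0
; layer 7
G0 Z22.1
G0 X0.0 Y0.0
G1 X22.4 Y0.0
G1 X22.4 Y4.6
G1 X7.0 Y4.6
G1 X7.0 Y15.0
G1 X0.0 Y15.0
G1 X0.0 Y0.0
M2 ; end

The solid is an L-shaped prism: outer 22.4 × 15 mm, arm thicknesses ≈ 4.6 mm (horizontal) and 7 mm (vertical), extruded 22.1 mm in z. Slicing at Δz = 3.2 mm — 7 equal slices spanning the solid's height, so layer i sits at z = i·h/7 — gives 7 non-empty perimeters. Each is a 6-segment closed polygon; G0 lifts to the layer z and rapids to the start vertex, then G1 traces the edges.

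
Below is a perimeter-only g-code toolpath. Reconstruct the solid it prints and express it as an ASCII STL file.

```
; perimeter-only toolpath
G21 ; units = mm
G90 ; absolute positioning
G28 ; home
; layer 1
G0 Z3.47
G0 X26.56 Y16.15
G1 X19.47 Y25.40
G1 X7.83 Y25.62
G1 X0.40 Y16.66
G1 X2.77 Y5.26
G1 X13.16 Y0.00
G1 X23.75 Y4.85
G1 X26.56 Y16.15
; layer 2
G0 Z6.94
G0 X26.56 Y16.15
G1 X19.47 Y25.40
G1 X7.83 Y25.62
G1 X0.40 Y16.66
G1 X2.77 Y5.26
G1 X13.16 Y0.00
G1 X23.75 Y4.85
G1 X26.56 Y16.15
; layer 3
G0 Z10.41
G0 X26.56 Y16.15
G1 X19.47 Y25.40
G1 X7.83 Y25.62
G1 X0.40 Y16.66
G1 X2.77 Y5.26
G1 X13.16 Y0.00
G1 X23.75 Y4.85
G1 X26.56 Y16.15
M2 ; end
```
solid part
  facet normal 0.0000 0.0000 -1.0000
    outer loop
      vertex 7.83 25.62 0.00
      vertex 19.47 25.40 0.00
      vertex 26.56 16.15 0.00
    endloop
  endfacet
  facet normal 0.0000 0.0000 -1.0000
    outer loop
      vertex 0.40 16.66 0.00
      vertex 7.83 25.62 0.00
      vertex 26.56 16.15 0.00
    endloop
  endfacet
  facet normal 0.0000 0.0000 -1.0000
    outer loop
      vertex 2.77 5.26 0.00
      vertex 0.40 16.66 0.00
      vertex 26.56 16.15 0.00
    endloop
  endfacet
  facet normal 0.0000 0.0000 -1.0000
    outer loop
      vertex 13.16 0.00 0.00
      vertex 2.77 5.26 0.00
      vertex 26.56 16.15 0.00
    endloop
  endfacet
  facet normal 0.0000 0.0000 -1.0000
    outer loop
      vertex 23.75 4.85 0.00
      vertex 13.16 0.00 0.00
      vertex 26.56 16.15 0.00
    endloop
  endfacet
  facet normal 0.0000 0.0000 1.0000
    outer loop
      vertex 26.56 16.15 10.41
      vertex 19.47 25.40 10.41
      vertex 7.83 25.62 10.41
    endloop
  endfacet
  facet normal 0.0000 0.0000 1.0000
    outer loop
      vertex 26.56 16.15 10.41
      vertex 7.83 25.62 10.41
      vertex 0.40 16.66 10.41
    endloop
  endfacet
  facet normal 0.0000 0.0000 1.0000
    outer loop
      vertex 26.56 16.15 10.41
      vertex 0.40 16.66 10.41
      vertex 2.77 5.26 10.41
    endloop
  endfacet
  facet normal 0.0000 0.0000 1.0000
    outer loop
      vertex 26.56 16.15 10.41
      vertex 2.77 5.26 10.41
      vertex 13.16 0.00 10.41
    endloop
  endfacet
  facet normal 0.0000 0.0000 1.0000
    outer loop
      vertex 26.56 16.15 10.41
      vertex 13.16 0.00 10.41
      vertex 23.75 4.85 10.41
    endloop
  endfacet
  facet normal 0.7937 0.6083 0.0000
    outer loop
      vertex 26.56 16.15 0.00
      vertex 19.47 25.40 0.00
      vertex 19.47 25.40 10.41
    endloop
  endfacet
  facet normal 0.7937 0.6083 0.0000
    outer loop
      vertex 26.56 16.15 0.00
      vertex 19.47 25.40 10.41
      vertex 26.56 16.15 10.41
    endloop
  endfacet
  facet normal 0.0189 0.9998 0.0000
    outer loop
      vertex 19.47 25.40 0.00
      vertex 7.83 25.62 0.00
      vertex 7.83 25.62 10.41
    endloop
  endfacet
  facet normal 0.0189 0.9998 0.0000
    outer loop
      vertex 19.47 25.40 0.00
      vertex 7.83 25.62 10.41
      vertex 19.47 25.40 10.41
    endloop
  endfacet
  facet normal -0.7698 0.6383 0.0000
    outer loop
      vertex 7.83 25.62 0.00
      vertex 0.40 16.66 0.00
      vertex 0.40 16.66 10.41
    endloop
  endfacet
  facet normal -0.7698 0.6383 0.0000
    outer loop
      vertex 7.83 25.62 0.00
      vertex 0.40 16.66 10.41
      vertex 7.83 25.62 10.41
    endloop
  endfacet
  facet normal -0.9791 -0.2035 0.0000
    outer loop
      vertex 0.40 16.66 0.00
      vertex 2.77 5.26 0.00
      vertex 2.77 5.26 10.41
    endloop
  endfacet
  facet normal -0.9791 -0.2035 0.0000
    outer loop
      vertex 0.40 16.66 0.00
      vertex 2.77 5.26 10.41
      vertex 0.40 16.66 10.41
    endloop
  endfacet
  facet normal -0.4517 -0.8922 0.0000
    outer loop
      vertex 2.77 5.26 0.00
      vertex 13.16 0.00 0.00
      vertex 13.16 0.00 10.41
    endloop
  endfacet
  facet normal -0.4517 -0.8922 0.0000
    outer loop
      vertex 2.77 5.26 0.00
      vertex 13.16 0.00 10.41
      vertex 2.77 5.26 10.41
    endloop
  endfacet
  facet normal 0.4164 -0.9092 0.0000
    outer loop
      vertex 13.16 0.00 0.00
      vertex 23.75 4.85 0.00
      vertex 23.75 4.85 10.41
    endloop
  endfacet
  facet normal 0.4164 -0.9092 0.0000
    outer loop
      vertex 13.16 0.00 0.00
      vertex 23.75 4.85 10.41
      vertex 13.16 0.00 10.41
    endloop
  endfacet
  facet normal 0.9704 -0.2413 0.0000
    outer loop
      vertex 23.75 4.85 0.00
      vertex 26.56 16.15 0.00
      vertex 26.56 16.15 10.41
    endloop
  endfacet
  facet normal 0.9704 -0.2413 0.0000
    outer loop
      vertex 23.75 4.85 0.00
      vertex 26.56 16.15 10.41
      vertex 23.75 4.85 10.41
    endloop
  endfacet
endsolid part

The G0 Z moves step by Δz≈3.47 mm. Every layer's G1 loop is the same polygon, so the solid is a straight extrusion of it from z=0 to z≈10.4. Closing with flat bottom and top caps and triangulating gives 24 facets — a regular 7-sided prism (a cylinder approximated with 7 flat sides), circumscribed radius ≈ 13.4 mm, height ≈ 10.4 mm.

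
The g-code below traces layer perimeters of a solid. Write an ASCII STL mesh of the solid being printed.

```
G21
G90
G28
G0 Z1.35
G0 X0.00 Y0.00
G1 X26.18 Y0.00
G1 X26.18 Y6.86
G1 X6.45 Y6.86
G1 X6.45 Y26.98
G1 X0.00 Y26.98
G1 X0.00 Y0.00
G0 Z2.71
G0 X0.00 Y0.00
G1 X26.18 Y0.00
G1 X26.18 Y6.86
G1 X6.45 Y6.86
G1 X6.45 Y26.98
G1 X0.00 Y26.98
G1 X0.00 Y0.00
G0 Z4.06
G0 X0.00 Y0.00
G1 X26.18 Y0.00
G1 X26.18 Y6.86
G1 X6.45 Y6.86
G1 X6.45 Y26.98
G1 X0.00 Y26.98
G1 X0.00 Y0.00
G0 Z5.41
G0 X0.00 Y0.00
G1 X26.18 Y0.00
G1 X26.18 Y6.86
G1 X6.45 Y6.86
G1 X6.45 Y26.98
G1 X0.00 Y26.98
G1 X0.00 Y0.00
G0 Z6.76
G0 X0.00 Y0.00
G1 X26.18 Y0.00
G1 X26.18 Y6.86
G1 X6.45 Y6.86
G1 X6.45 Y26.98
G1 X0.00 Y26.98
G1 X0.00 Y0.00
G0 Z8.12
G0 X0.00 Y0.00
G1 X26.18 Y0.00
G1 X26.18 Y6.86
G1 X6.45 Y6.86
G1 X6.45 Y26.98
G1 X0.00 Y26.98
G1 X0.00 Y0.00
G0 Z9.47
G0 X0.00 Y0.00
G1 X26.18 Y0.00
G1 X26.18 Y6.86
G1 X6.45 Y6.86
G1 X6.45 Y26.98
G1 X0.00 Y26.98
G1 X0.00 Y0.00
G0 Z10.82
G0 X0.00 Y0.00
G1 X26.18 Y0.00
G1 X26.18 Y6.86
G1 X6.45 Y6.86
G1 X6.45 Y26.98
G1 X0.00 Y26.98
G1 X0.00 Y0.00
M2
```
solid part
  facet normal 0.0000 0.0000 -1.0000
    outer loop
      vertex 26.18 6.86 0.00
      vertex 26.18 0.00 0.00
      vertex 0.00 0.00 0.00
    endloop
  endfacet
  facet normal 0.0000 0.0000 -1.0000
    outer loop
      vertex 6.45 6.86 0.00
      vertex 26.18 6.86 0.00
      vertex 0.00 0.00 0.00
    endloop
  endfacet
  facet normal 0.0000 0.0000 -1.0000
    outer loop
      vertex 6.45 26.98 0.00
      vertex 6.45 6.86 0.00
      vertex 0.00 0.00 0.00
    endloop
  endfacet
  facet normal 0.0000 0.0000 -1.0000
    outer loop
      vertex 0.00 26.98 0.00
      vertex 6.45 26.98 0.00
      vertex 0.00 0.00 0.00
    endloop
  endfacet
  facet normal 0.0000 0.0000 1.0000
    outer loop
      vertex 0.00 0.00 10.82
      vertex 26.18 0.00 10.82
      vertex 26.18 6.86 10.82
    endloop
  endfacet
  facet normal 0.0000 0.0000 1.0000
    outer loop
      vertex 0.00 0.00 10.82
      vertex 26.18 6.86 10.82
      vertex 6.45 6.86 10.82
    endloop
  endfacet
  facet normal 0.0000 0.0000 1.0000
    outer loop
      vertex 0.00 0.00 10.82
      vertex 6.45 6.86 10.82
      vertex 6.45 26.98 10.82
    endloop
  endfacet
  facet normal 0.0000 0.0000 1.0000
    outer loop
      vertex 0.00 0.00 10.82
      vertex 6.45 26.98 10.82
      vertex 0.00 26.98 10.82
    endloop
  endfacet
  facet normal 0.0000 -1.0000 0.0000
    outer loop
      vertex 0.00 0.00 0.00
      vertex 26.18 0.00 0.00
      vertex 26.18 0.00 10.82
    endloop
  endfacet
  facet normal 0.0000 -1.0000 0.0000
    outer loop
      vertex 0.00 0.00 0.00
      vertex 26.18 0.00 10.82
      vertex 0.00 0.00 10.82
    endloop
  endfacet
  facet normal 1.0000 0.0000 0.0000
    outer loop
      vertex 26.18 0.00 0.00
      vertex 26.18 6.86 0.00
      vertex 26.18 6.86 10.82
    endloop
  endfacet
  facet normal 1.0000 0.0000 0.0000
    outer loop
      vertex 26.18 0.00 0.00
      vertex 26.18 6.86 10.82
      vertex 26.18 0.00 10.82
    endloop
  endfacet
  facet normal 0.0000 1.0000 0.0000
    outer loop
      vertex 26.18 6.86 0.00
      vertex 6.45 6.86 0.00
      vertex 6.45 6.86 10.82
    endloop
  endfacet
  facet normal 0.0000 1.0000 0.0000
    outer loop
      vertex 26.18 6.86 0.00
      vertex 6.45 6.86 10.82
      vertex 26.18 6.86 10.82
    endloop
  endfacet
  facet normal 1.0000 0.0000 0.0000
    outer loop
      vertex 6.45 6.86 0.00
      vertex 6.45 26.98 0.00
      vertex 6.45 26.98 10.82
    endloop
  endfacet
  facet normal 1.0000 0.0000 0.0000
    outer loop
      vertex 6.45 6.86 0.00
      vertex 6.45 26.98 10.82
      vertex 6.45 6.86 10.82
    endloop
  endfacet
  facet normal 0.0000 1.0000 0.0000
    outer loop
      vertex 6.45 26.98 0.00
      vertex 0.00 26.98 0.00
      vertex 0.00 26.98 10.82
    endloop
  endfacet
  facet normal 0.0000 1.0000 0.0000
    outer loop
      vertex 6.45 26.98 0.00
      vertex 0.00 26.98 10.82
      vertex 6.45 26.98 10.82
    endloop
  endfacet
  facet normal -1.0000 0.0000 0.0000
    outer loop
      vertex 0.00 26.98 0.00
      vertex 0.00 0.00 0.00
      vertex 0.00 0.00 10.82
    endloop
  endfacet
  facet normal -1.0000 0.0000 0.0000
    outer loop
      vertex 0.00 26.98 0.00
      vertex 0.00 0.00 10.82
      vertex 0.00 26.98 10.82
    endloop
  endfacet
endsolid part

The G0 Z moves step by Δz≈1.35 mm. Every layer's G1 loop is the same polygon, so the solid is a straight extrusion of it from z=0 to z≈10.8. Closing with flat bottom and top caps and triangulating gives 20 facets — an L-shaped prism: outer 26.2 × 27 mm, arm thicknesses ≈ 6.86 mm (horizontal) and 6.45 mm (vertical), extruded 10.8 mm in z.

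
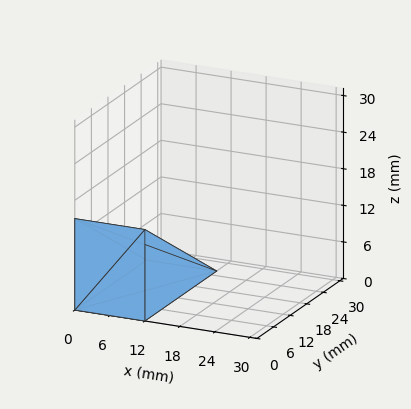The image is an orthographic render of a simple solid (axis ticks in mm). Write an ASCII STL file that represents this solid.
Reading the render: the shape is a wedge (ramp): 12 × 26 mm base, rising to 15 mm along the y=0 edge and sloping linearly to z=0 at y=26 (dimensions read to the nearest mm from the axis ticks). For the STL, each face is triangulated and given an outward normal.

solid part
  facet normal 0.0000 0.0000 -1.0000
    outer loop
      vertex 12.0 26.0 0.0
      vertex 12.0 0.0 0.0
      vertex 0.0 0.0 0.0
    endloop
  endfacet
  facet normal 0.0000 0.0000 -1.0000
    outer loop
      vertex 0.0 26.0 0.0
      vertex 12.0 26.0 0.0
      vertex 0.0 0.0 0.0
    endloop
  endfacet
  facet normal 0.0000 -1.0000 0.0000
    outer loop
      vertex 0.0 0.0 0.0
      vertex 12.0 0.0 0.0
      vertex 12.0 0.0 15.0
    endloop
  endfacet
  facet normal 0.0000 -1.0000 0.0000
    outer loop
      vertex 0.0 0.0 0.0
      vertex 12.0 0.0 15.0
      vertex 0.0 0.0 15.0
    endloop
  endfacet
  facet normal 0.0000 0.4997 0.8662
    outer loop
      vertex 0.0 0.0 15.0
      vertex 12.0 0.0 15.0
      vertex 12.0 26.0 0.0
    endloop
  endfacet
  facet normal 0.0000 0.4997 0.8662
    outer loop
      vertex 0.0 0.0 15.0
      vertex 12.0 26.0 0.0
      vertex 0.0 26.0 0.0
    endloop
  endfacet
  facet normal -1.0000 0.0000 0.0000
    outer loop
      vertex 0.0 0.0 15.0
      vertex 0.0 26.0 0.0
      vertex 0.0 0.0 0.0
    endloop
  endfacet
  facet normal 1.0000 0.0000 0.0000
    outer loop
      vertex 12.0 0.0 0.0
      vertex 12.0 26.0 0.0
      vertex 12.0 0.0 15.0
    endloop
  endfacet
endsolid part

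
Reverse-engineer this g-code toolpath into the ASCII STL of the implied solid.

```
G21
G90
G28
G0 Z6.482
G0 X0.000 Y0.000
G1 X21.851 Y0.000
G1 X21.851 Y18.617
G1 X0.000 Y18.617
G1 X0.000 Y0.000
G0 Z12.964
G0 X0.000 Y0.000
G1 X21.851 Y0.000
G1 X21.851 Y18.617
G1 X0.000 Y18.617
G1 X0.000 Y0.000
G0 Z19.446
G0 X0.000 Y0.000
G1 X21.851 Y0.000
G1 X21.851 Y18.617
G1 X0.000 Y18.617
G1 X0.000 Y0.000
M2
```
solid part
  facet normal 0.0000 0.0000 -1.0000
    outer loop
      vertex 21.851 18.617 0.000
      vertex 21.851 0.000 0.000
      vertex 0.000 0.000 0.000
    endloop
  endfacet
  facet normal 0.0000 0.0000 -1.0000
    outer loop
      vertex 0.000 18.617 0.000
      vertex 21.851 18.617 0.000
      vertex 0.000 0.000 0.000
    endloop
  endfacet
  facet normal 0.0000 0.0000 1.0000
    outer loop
      vertex 0.000 0.000 19.446
      vertex 21.851 0.000 19.446
      vertex 21.851 18.617 19.446
    endloop
  endfacet
  facet normal 0.0000 0.0000 1.0000
    outer loop
      vertex 0.000 0.000 19.446
      vertex 21.851 18.617 19.446
      vertex 0.000 18.617 19.446
    endloop
  endfacet
  facet normal 0.0000 -1.0000 0.0000
    outer loop
      vertex 0.000 0.000 0.000
      vertex 21.851 0.000 0.000
      vertex 21.851 0.000 19.446
    endloop
  endfacet
  facet normal 0.0000 -1.0000 0.0000
    outer loop
      vertex 0.000 0.000 0.000
      vertex 21.851 0.000 19.446
      vertex 0.000 0.000 19.446
    endloop
  endfacet
  facet normal 0.0000 1.0000 0.0000
    outer loop
      vertex 21.851 18.617 19.446
      vertex 21.851 18.617 0.000
      vertex 0.000 18.617 0.000
    endloop
  endfacet
  facet normal 0.0000 1.0000 0.0000
    outer loop
      vertex 0.000 18.617 19.446
      vertex 21.851 18.617 19.446
      vertex 0.000 18.617 0.000
    endloop
  endfacet
  facet normal -1.0000 0.0000 0.0000
    outer loop
      vertex 0.000 18.617 19.446
      vertex 0.000 18.617 0.000
      vertex 0.000 0.000 0.000
    endloop
  endfacet
  facet normal -1.0000 0.0000 0.0000
    outer loop
      vertex 0.000 0.000 19.446
      vertex 0.000 18.617 19.446
      vertex 0.000 0.000 0.000
    endloop
  endfacet
  facet normal 1.0000 0.0000 0.0000
    outer loop
      vertex 21.851 0.000 0.000
      vertex 21.851 18.617 0.000
      vertex 21.851 18.617 19.446
    endloop
  endfacet
  facet normal 1.0000 0.0000 0.0000
    outer loop
      vertex 21.851 0.000 0.000
      vertex 21.851 18.617 19.446
      vertex 21.851 0.000 19.446
    endloop
  endfacet
endsolid part

The G0 Z moves step by Δz≈6.482 mm. Every layer's G1 loop is the same polygon, so the solid is a straight extrusion of it from z=0 to z≈19.4. Closing with flat bottom and top caps and triangulating gives 12 facets — a rectangular box, roughly 21.9 × 18.6 mm footprint and 19.4 mm tall.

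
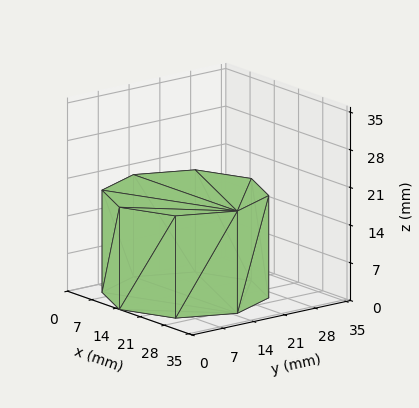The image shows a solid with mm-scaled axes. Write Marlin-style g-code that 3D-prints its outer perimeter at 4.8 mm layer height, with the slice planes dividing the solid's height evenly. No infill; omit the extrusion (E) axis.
Reading the render: the shape is a regular 8-sided prism (a cylinder approximated with 8 flat sides), circumscribed radius ≈ 15 mm, height ≈ 19 mm (dimensions read to the nearest mm from the axis ticks). For the g-code, the solid's height is divided into equal slices at the stated Δz and each level perimeter traced with G1 moves after a G0 lift.

; perimeter-only toolpath
G21 ; units = mm
G90 ; absolute positioning
G28 ; home
; layer 1
G0 Z4.8
G0 X30.0 Y15.0
G1 X25.6 Y25.6
G1 X15.0 Y30.0
G1 X4.4 Y25.6
G1 X0.0 Y15.0
G1 X4.4 Y4.4
G1 X15.0 Y0.0
G1 X25.6 Y4.4
G1 X30.0 Y15.0
; layer 2
G0 Z9.5
G0 X30.0 Y15.0
G1 X25.6 Y25.6
G1 X15.0 Y30.0
G1 X4.4 Y25.6
G1 X0.0 Y15.0
G1 X4.4 Y4.4
G1 X15.0 Y0.0
G1 X25.6 Y4.4
G1 X30.0 Y15.0
; layer 3
G0 Z14.2
G0 X30.0 Y15.0
G1 X25.6 Y25.6
G1 X15.0 Y30.0
G1 X4.4 Y25.6
G1 X0.0 Y15.0
G1 X4.4 Y4.4
G1 X15.0 Y0.0
G1 X25.6 Y4.4
G1 X30.0 Y15.0
; layer 4
G0 Z19.0
G0 X30.0 Y15.0
G1 X25.6 Y25.6
G1 X15.0 Y30.0
G1 X4.4 Y25.6
G1 X0.0 Y15.0
G1 X4.4 Y4.4
G1 X15.0 Y0.0
G1 X25.6 Y4.4
G1 X30.0 Y15.0
M2 ; end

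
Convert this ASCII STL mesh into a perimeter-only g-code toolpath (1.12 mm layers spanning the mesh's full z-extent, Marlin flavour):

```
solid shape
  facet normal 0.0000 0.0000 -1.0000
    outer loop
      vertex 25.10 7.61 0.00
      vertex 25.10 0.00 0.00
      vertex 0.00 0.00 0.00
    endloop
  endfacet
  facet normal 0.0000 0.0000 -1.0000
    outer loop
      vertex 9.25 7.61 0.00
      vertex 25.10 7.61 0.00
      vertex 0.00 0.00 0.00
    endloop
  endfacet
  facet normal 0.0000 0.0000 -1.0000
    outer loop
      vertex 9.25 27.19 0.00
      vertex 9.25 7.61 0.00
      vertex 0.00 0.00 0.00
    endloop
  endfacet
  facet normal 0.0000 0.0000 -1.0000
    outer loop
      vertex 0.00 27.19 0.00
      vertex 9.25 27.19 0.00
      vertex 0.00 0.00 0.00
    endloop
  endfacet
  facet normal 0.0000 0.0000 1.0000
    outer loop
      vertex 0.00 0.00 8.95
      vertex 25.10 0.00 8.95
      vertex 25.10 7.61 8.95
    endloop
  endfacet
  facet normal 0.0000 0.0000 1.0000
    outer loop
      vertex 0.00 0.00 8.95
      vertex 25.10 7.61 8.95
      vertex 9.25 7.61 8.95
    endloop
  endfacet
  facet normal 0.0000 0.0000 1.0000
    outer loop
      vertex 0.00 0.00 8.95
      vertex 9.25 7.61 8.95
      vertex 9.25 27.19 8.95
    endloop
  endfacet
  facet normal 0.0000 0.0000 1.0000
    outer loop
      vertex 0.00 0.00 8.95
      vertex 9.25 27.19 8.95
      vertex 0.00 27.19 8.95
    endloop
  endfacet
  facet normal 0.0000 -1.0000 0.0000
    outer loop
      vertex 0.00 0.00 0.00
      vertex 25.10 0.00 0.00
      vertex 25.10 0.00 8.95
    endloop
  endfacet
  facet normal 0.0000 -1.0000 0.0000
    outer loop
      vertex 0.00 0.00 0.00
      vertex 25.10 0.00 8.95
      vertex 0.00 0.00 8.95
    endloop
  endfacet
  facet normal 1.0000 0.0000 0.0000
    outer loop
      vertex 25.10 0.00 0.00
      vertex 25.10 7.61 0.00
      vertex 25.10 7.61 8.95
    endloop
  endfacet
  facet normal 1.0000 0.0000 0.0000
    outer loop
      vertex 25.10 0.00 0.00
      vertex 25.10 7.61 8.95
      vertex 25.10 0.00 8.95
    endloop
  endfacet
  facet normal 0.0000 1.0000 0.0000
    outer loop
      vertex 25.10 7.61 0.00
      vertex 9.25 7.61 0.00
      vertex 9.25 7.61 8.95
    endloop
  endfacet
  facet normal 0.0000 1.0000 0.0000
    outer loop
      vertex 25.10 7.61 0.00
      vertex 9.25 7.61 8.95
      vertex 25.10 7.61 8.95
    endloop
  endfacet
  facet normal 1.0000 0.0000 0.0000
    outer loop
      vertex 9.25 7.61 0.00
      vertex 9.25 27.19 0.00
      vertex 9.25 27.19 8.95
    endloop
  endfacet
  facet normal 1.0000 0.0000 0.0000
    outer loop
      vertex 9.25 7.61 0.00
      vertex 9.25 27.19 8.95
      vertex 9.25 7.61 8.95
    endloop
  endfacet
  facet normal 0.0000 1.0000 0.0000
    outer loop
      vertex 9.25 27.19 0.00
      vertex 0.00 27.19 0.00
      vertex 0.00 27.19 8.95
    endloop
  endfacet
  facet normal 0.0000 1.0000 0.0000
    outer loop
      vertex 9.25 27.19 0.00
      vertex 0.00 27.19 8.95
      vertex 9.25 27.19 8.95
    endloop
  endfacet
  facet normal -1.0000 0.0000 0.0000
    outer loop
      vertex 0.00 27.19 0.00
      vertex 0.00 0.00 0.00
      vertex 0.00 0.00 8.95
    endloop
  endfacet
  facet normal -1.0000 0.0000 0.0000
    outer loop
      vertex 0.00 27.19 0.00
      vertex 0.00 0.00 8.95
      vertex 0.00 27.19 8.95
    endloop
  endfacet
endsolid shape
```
; perimeter-only toolpath
G21 ; units = mm
G90 ; absolute positioning
G28 ; home
; layer 1
G0 Z1.12
G0 X0.00 Y0.00
G1 X25.10 Y0.00
G1 X25.10 Y7.61
G1 X9.25 Y7.61
G1 X9.25 Y27.19
G1 X0.00 Y27.19
G1 X0.00 Y0.00
; layer 2
G0 Z2.24
G0 X0.00 Y0.00
G1 X25.10 Y0.00
G1 X25.10 Y7.61
G1 X9.25 Y7.61
G1 X9.25 Y27.19
G1 X0.00 Y27.19
G1 X0.00 Y0.00
; layer 3
G0 Z3.36
G0 X0.00 Y0.00
G1 X25.10 Y0.00
G1 X25.10 Y7.61
G1 X9.25 Y7.61
G1 X9.25 Y27.19
G1 X0.00 Y27.19
G1 X0.00 Y0.00
; layer 4
G0 Z4.47
G0 X0.00 Y0.00
G1 X25.10 Y0.00
G1 X25.10 Y7.61
G1 X9.25 Y7.61
G1 X9.25 Y27.19
G1 X0.00 Y27.19
G1 X0.00 Y0.00
; layer 5
G0 Z5.59
G0 X0.00 Y0.00
G1 X25.10 Y0.00
G1 X25.10 Y7.61
G1 X9.25 Y7.61
G1 X9.25 Y27.19
G1 X0.00 Y27.19
G1 X0.00 Y0.00
; layer 6
G0 Z6.71
G0 X0.00 Y0.00
G1 X25.10 Y0.00
G1 X25.10 Y7.61
G1 X9.25 Y7.61
G1 X9.25 Y27.19
G1 X0.00 Y27.19
G1 X0.00 Y0.00
; layer 7
G0 Z7.83
G0 X0.00 Y0.00
G1 X25.10 Y0.00
G1 X25.10 Y7.61
G1 X9.25 Y7.61
G1 X9.25 Y27.19
G1 X0.00 Y27.19
G1 X0.00 Y0.00
; layer 8
G0 Z8.95
G0 X0.00 Y0.00
G1 X25.10 Y0.00
G1 X25.10 Y7.61
G1 X9.25 Y7.61
G1 X9.25 Y27.19
G1 X0.00 Y27.19
G1 X0.00 Y0.00
M2 ; end

The solid is an L-shaped prism: outer 25.1 × 27.2 mm, arm thicknesses ≈ 7.61 mm (horizontal) and 9.25 mm (vertical), extruded 8.95 mm in z. Slicing at Δz = 1.12 mm — 8 equal slices spanning the solid's height, so layer i sits at z = i·h/8 — gives 8 non-empty perimeters. Each is a 6-segment closed polygon; G0 lifts to the layer z and rapids to the start vertex, then G1 traces the edges.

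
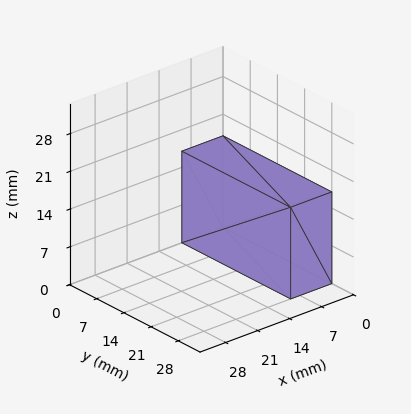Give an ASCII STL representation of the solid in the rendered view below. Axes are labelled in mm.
Reading the render: the shape is a rectangular box, roughly 9 × 28 mm footprint and 17 mm tall (dimensions read to the nearest mm from the axis ticks). For the STL, each face is triangulated and given an outward normal.

solid part
  facet normal 0.0000 0.0000 -1.0000
    outer loop
      vertex 9.000 28.000 0.000
      vertex 9.000 0.000 0.000
      vertex 0.000 0.000 0.000
    endloop
  endfacet
  facet normal 0.0000 0.0000 -1.0000
    outer loop
      vertex 0.000 28.000 0.000
      vertex 9.000 28.000 0.000
      vertex 0.000 0.000 0.000
    endloop
  endfacet
  facet normal 0.0000 0.0000 1.0000
    outer loop
      vertex 0.000 0.000 17.000
      vertex 9.000 0.000 17.000
      vertex 9.000 28.000 17.000
    endloop
  endfacet
  facet normal 0.0000 0.0000 1.0000
    outer loop
      vertex 0.000 0.000 17.000
      vertex 9.000 28.000 17.000
      vertex 0.000 28.000 17.000
    endloop
  endfacet
  facet normal 0.0000 -1.0000 0.0000
    outer loop
      vertex 0.000 0.000 0.000
      vertex 9.000 0.000 0.000
      vertex 9.000 0.000 17.000
    endloop
  endfacet
  facet normal 0.0000 -1.0000 0.0000
    outer loop
      vertex 0.000 0.000 0.000
      vertex 9.000 0.000 17.000
      vertex 0.000 0.000 17.000
    endloop
  endfacet
  facet normal 0.0000 1.0000 0.0000
    outer loop
      vertex 9.000 28.000 17.000
      vertex 9.000 28.000 0.000
      vertex 0.000 28.000 0.000
    endloop
  endfacet
  facet normal 0.0000 1.0000 0.0000
    outer loop
      vertex 0.000 28.000 17.000
      vertex 9.000 28.000 17.000
      vertex 0.000 28.000 0.000
    endloop
  endfacet
  facet normal -1.0000 0.0000 0.0000
    outer loop
      vertex 0.000 28.000 17.000
      vertex 0.000 28.000 0.000
      vertex 0.000 0.000 0.000
    endloop
  endfacet
  facet normal -1.0000 0.0000 0.0000
    outer loop
      vertex 0.000 0.000 17.000
      vertex 0.000 28.000 17.000
      vertex 0.000 0.000 0.000
    endloop
  endfacet
  facet normal 1.0000 0.0000 0.0000
    outer loop
      vertex 9.000 0.000 0.000
      vertex 9.000 28.000 0.000
      vertex 9.000 28.000 17.000
    endloop
  endfacet
  facet normal 1.0000 0.0000 0.0000
    outer loop
      vertex 9.000 0.000 0.000
      vertex 9.000 28.000 17.000
      vertex 9.000 0.000 17.000
    endloop
  endfacet
endsolid part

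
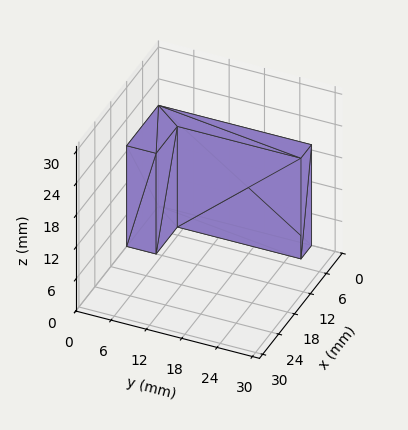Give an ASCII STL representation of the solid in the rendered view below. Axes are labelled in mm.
Reading the render: the shape is an L-shaped prism: outer 12 × 26 mm, arm thicknesses ≈ 5 mm (horizontal) and 4 mm (vertical), extruded 19 mm in z (dimensions read to the nearest mm from the axis ticks). For the STL, each face is triangulated and given an outward normal.

solid part
  facet normal 0.0000 0.0000 -1.0000
    outer loop
      vertex 12.0 5.0 0.0
      vertex 12.0 0.0 0.0
      vertex 0.0 0.0 0.0
    endloop
  endfacet
  facet normal 0.0000 0.0000 -1.0000
    outer loop
      vertex 4.0 5.0 0.0
      vertex 12.0 5.0 0.0
      vertex 0.0 0.0 0.0
    endloop
  endfacet
  facet normal 0.0000 0.0000 -1.0000
    outer loop
      vertex 4.0 26.0 0.0
      vertex 4.0 5.0 0.0
      vertex 0.0 0.0 0.0
    endloop
  endfacet
  facet normal 0.0000 0.0000 -1.0000
    outer loop
      vertex 0.0 26.0 0.0
      vertex 4.0 26.0 0.0
      vertex 0.0 0.0 0.0
    endloop
  endfacet
  facet normal 0.0000 0.0000 1.0000
    outer loop
      vertex 0.0 0.0 19.0
      vertex 12.0 0.0 19.0
      vertex 12.0 5.0 19.0
    endloop
  endfacet
  facet normal 0.0000 0.0000 1.0000
    outer loop
      vertex 0.0 0.0 19.0
      vertex 12.0 5.0 19.0
      vertex 4.0 5.0 19.0
    endloop
  endfacet
  facet normal 0.0000 0.0000 1.0000
    outer loop
      vertex 0.0 0.0 19.0
      vertex 4.0 5.0 19.0
      vertex 4.0 26.0 19.0
    endloop
  endfacet
  facet normal 0.0000 0.0000 1.0000
    outer loop
      vertex 0.0 0.0 19.0
      vertex 4.0 26.0 19.0
      vertex 0.0 26.0 19.0
    endloop
  endfacet
  facet normal 0.0000 -1.0000 0.0000
    outer loop
      vertex 0.0 0.0 0.0
      vertex 12.0 0.0 0.0
      vertex 12.0 0.0 19.0
    endloop
  endfacet
  facet normal 0.0000 -1.0000 0.0000
    outer loop
      vertex 0.0 0.0 0.0
      vertex 12.0 0.0 19.0
      vertex 0.0 0.0 19.0
    endloop
  endfacet
  facet normal 1.0000 0.0000 0.0000
    outer loop
      vertex 12.0 0.0 0.0
      vertex 12.0 5.0 0.0
      vertex 12.0 5.0 19.0
    endloop
  endfacet
  facet normal 1.0000 0.0000 0.0000
    outer loop
      vertex 12.0 0.0 0.0
      vertex 12.0 5.0 19.0
      vertex 12.0 0.0 19.0
    endloop
  endfacet
  facet normal 0.0000 1.0000 0.0000
    outer loop
      vertex 12.0 5.0 0.0
      vertex 4.0 5.0 0.0
      vertex 4.0 5.0 19.0
    endloop
  endfacet
  facet normal 0.0000 1.0000 0.0000
    outer loop
      vertex 12.0 5.0 0.0
      vertex 4.0 5.0 19.0
      vertex 12.0 5.0 19.0
    endloop
  endfacet
  facet normal 1.0000 0.0000 0.0000
    outer loop
      vertex 4.0 5.0 0.0
      vertex 4.0 26.0 0.0
      vertex 4.0 26.0 19.0
    endloop
  endfacet
  facet normal 1.0000 0.0000 0.0000
    outer loop
      vertex 4.0 5.0 0.0
      vertex 4.0 26.0 19.0
      vertex 4.0 5.0 19.0
    endloop
  endfacet
  facet normal 0.0000 1.0000 0.0000
    outer loop
      vertex 4.0 26.0 0.0
      vertex 0.0 26.0 0.0
      vertex 0.0 26.0 19.0
    endloop
  endfacet
  facet normal 0.0000 1.0000 0.0000
    outer loop
      vertex 4.0 26.0 0.0
      vertex 0.0 26.0 19.0
      vertex 4.0 26.0 19.0
    endloop
  endfacet
  facet normal -1.0000 0.0000 0.0000
    outer loop
      vertex 0.0 26.0 0.0
      vertex 0.0 0.0 0.0
      vertex 0.0 0.0 19.0
    endloop
  endfacet
  facet normal -1.0000 0.0000 0.0000
    outer loop
      vertex 0.0 26.0 0.0
      vertex 0.0 0.0 19.0
      vertex 0.0 26.0 19.0
    endloop
  endfacet
endsolid part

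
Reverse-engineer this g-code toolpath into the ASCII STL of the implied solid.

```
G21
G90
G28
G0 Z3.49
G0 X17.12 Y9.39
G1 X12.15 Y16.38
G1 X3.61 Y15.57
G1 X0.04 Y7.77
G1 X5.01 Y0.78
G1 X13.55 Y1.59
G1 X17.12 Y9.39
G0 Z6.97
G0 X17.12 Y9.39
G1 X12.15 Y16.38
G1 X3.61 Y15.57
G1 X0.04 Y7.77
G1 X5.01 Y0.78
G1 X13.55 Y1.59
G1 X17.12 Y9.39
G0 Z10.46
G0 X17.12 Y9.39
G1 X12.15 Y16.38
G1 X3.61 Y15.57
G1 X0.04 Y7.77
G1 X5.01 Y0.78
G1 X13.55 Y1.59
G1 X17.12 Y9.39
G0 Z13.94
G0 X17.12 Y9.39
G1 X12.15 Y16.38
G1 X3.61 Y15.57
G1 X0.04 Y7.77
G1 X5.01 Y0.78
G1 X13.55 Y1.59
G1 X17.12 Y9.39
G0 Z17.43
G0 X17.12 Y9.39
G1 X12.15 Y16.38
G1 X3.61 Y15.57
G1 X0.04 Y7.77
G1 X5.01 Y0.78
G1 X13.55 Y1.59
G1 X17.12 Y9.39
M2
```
solid part
  facet normal 0.0000 0.0000 -1.0000
    outer loop
      vertex 3.61 15.57 0.00
      vertex 12.15 16.38 0.00
      vertex 17.12 9.39 0.00
    endloop
  endfacet
  facet normal 0.0000 0.0000 -1.0000
    outer loop
      vertex 0.04 7.77 0.00
      vertex 3.61 15.57 0.00
      vertex 17.12 9.39 0.00
    endloop
  endfacet
  facet normal 0.0000 0.0000 -1.0000
    outer loop
      vertex 5.01 0.78 0.00
      vertex 0.04 7.77 0.00
      vertex 17.12 9.39 0.00
    endloop
  endfacet
  facet normal 0.0000 0.0000 -1.0000
    outer loop
      vertex 13.55 1.59 0.00
      vertex 5.01 0.78 0.00
      vertex 17.12 9.39 0.00
    endloop
  endfacet
  facet normal 0.0000 0.0000 1.0000
    outer loop
      vertex 17.12 9.39 17.43
      vertex 12.15 16.38 17.43
      vertex 3.61 15.57 17.43
    endloop
  endfacet
  facet normal 0.0000 0.0000 1.0000
    outer loop
      vertex 17.12 9.39 17.43
      vertex 3.61 15.57 17.43
      vertex 0.04 7.77 17.43
    endloop
  endfacet
  facet normal 0.0000 0.0000 1.0000
    outer loop
      vertex 17.12 9.39 17.43
      vertex 0.04 7.77 17.43
      vertex 5.01 0.78 17.43
    endloop
  endfacet
  facet normal 0.0000 0.0000 1.0000
    outer loop
      vertex 17.12 9.39 17.43
      vertex 5.01 0.78 17.43
      vertex 13.55 1.59 17.43
    endloop
  endfacet
  facet normal 0.8150 0.5795 0.0000
    outer loop
      vertex 17.12 9.39 0.00
      vertex 12.15 16.38 0.00
      vertex 12.15 16.38 17.43
    endloop
  endfacet
  facet normal 0.8150 0.5795 0.0000
    outer loop
      vertex 17.12 9.39 0.00
      vertex 12.15 16.38 17.43
      vertex 17.12 9.39 17.43
    endloop
  endfacet
  facet normal -0.0944 0.9955 0.0000
    outer loop
      vertex 12.15 16.38 0.00
      vertex 3.61 15.57 0.00
      vertex 3.61 15.57 17.43
    endloop
  endfacet
  facet normal -0.0944 0.9955 0.0000
    outer loop
      vertex 12.15 16.38 0.00
      vertex 3.61 15.57 17.43
      vertex 12.15 16.38 17.43
    endloop
  endfacet
  facet normal -0.9093 0.4162 0.0000
    outer loop
      vertex 3.61 15.57 0.00
      vertex 0.04 7.77 0.00
      vertex 0.04 7.77 17.43
    endloop
  endfacet
  facet normal -0.9093 0.4162 0.0000
    outer loop
      vertex 3.61 15.57 0.00
      vertex 0.04 7.77 17.43
      vertex 3.61 15.57 17.43
    endloop
  endfacet
  facet normal -0.8150 -0.5795 0.0000
    outer loop
      vertex 0.04 7.77 0.00
      vertex 5.01 0.78 0.00
      vertex 5.01 0.78 17.43
    endloop
  endfacet
  facet normal -0.8150 -0.5795 0.0000
    outer loop
      vertex 0.04 7.77 0.00
      vertex 5.01 0.78 17.43
      vertex 0.04 7.77 17.43
    endloop
  endfacet
  facet normal 0.0944 -0.9955 0.0000
    outer loop
      vertex 5.01 0.78 0.00
      vertex 13.55 1.59 0.00
      vertex 13.55 1.59 17.43
    endloop
  endfacet
  facet normal 0.0944 -0.9955 0.0000
    outer loop
      vertex 5.01 0.78 0.00
      vertex 13.55 1.59 17.43
      vertex 5.01 0.78 17.43
    endloop
  endfacet
  facet normal 0.9093 -0.4162 0.0000
    outer loop
      vertex 13.55 1.59 0.00
      vertex 17.12 9.39 0.00
      vertex 17.12 9.39 17.43
    endloop
  endfacet
  facet normal 0.9093 -0.4162 0.0000
    outer loop
      vertex 13.55 1.59 0.00
      vertex 17.12 9.39 17.43
      vertex 13.55 1.59 17.43
    endloop
  endfacet
endsolid part

The G0 Z moves step by Δz≈3.49 mm. Every layer's G1 loop is the same polygon, so the solid is a straight extrusion of it from z=0 to z≈17.4. Closing with flat bottom and top caps and triangulating gives 20 facets — a regular 6-sided prism (a cylinder approximated with 6 flat sides), circumscribed radius ≈ 8.58 mm, height ≈ 17.4 mm.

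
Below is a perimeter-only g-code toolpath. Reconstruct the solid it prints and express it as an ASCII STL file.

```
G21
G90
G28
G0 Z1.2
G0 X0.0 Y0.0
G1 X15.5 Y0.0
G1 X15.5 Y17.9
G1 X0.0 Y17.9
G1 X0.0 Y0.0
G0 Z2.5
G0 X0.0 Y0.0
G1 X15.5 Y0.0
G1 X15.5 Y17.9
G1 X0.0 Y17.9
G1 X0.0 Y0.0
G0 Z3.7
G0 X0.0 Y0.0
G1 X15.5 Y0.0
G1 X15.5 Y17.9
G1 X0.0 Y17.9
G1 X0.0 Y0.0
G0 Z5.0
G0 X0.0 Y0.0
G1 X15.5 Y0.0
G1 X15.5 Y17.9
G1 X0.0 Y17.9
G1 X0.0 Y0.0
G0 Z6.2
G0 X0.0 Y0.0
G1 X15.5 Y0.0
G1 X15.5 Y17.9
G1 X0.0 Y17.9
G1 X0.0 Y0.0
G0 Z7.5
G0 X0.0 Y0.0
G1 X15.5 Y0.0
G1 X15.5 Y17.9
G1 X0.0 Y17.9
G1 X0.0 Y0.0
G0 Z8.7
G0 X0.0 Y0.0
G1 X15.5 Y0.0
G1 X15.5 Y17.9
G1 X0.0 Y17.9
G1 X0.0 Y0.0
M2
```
solid part
  facet normal 0.0000 0.0000 -1.0000
    outer loop
      vertex 15.5 17.9 0.0
      vertex 15.5 0.0 0.0
      vertex 0.0 0.0 0.0
    endloop
  endfacet
  facet normal 0.0000 0.0000 -1.0000
    outer loop
      vertex 0.0 17.9 0.0
      vertex 15.5 17.9 0.0
      vertex 0.0 0.0 0.0
    endloop
  endfacet
  facet normal 0.0000 0.0000 1.0000
    outer loop
      vertex 0.0 0.0 8.7
      vertex 15.5 0.0 8.7
      vertex 15.5 17.9 8.7
    endloop
  endfacet
  facet normal 0.0000 0.0000 1.0000
    outer loop
      vertex 0.0 0.0 8.7
      vertex 15.5 17.9 8.7
      vertex 0.0 17.9 8.7
    endloop
  endfacet
  facet normal 0.0000 -1.0000 0.0000
    outer loop
      vertex 0.0 0.0 0.0
      vertex 15.5 0.0 0.0
      vertex 15.5 0.0 8.7
    endloop
  endfacet
  facet normal 0.0000 -1.0000 0.0000
    outer loop
      vertex 0.0 0.0 0.0
      vertex 15.5 0.0 8.7
      vertex 0.0 0.0 8.7
    endloop
  endfacet
  facet normal 0.0000 1.0000 0.0000
    outer loop
      vertex 15.5 17.9 8.7
      vertex 15.5 17.9 0.0
      vertex 0.0 17.9 0.0
    endloop
  endfacet
  facet normal 0.0000 1.0000 0.0000
    outer loop
      vertex 0.0 17.9 8.7
      vertex 15.5 17.9 8.7
      vertex 0.0 17.9 0.0
    endloop
  endfacet
  facet normal -1.0000 0.0000 0.0000
    outer loop
      vertex 0.0 17.9 8.7
      vertex 0.0 17.9 0.0
      vertex 0.0 0.0 0.0
    endloop
  endfacet
  facet normal -1.0000 0.0000 0.0000
    outer loop
      vertex 0.0 0.0 8.7
      vertex 0.0 17.9 8.7
      vertex 0.0 0.0 0.0
    endloop
  endfacet
  facet normal 1.0000 0.0000 0.0000
    outer loop
      vertex 15.5 0.0 0.0
      vertex 15.5 17.9 0.0
      vertex 15.5 17.9 8.7
    endloop
  endfacet
  facet normal 1.0000 0.0000 0.0000
    outer loop
      vertex 15.5 0.0 0.0
      vertex 15.5 17.9 8.7
      vertex 15.5 0.0 8.7
    endloop
  endfacet
endsolid part

The G0 Z moves step by Δz≈1.2 mm. Every layer's G1 loop is the same polygon, so the solid is a straight extrusion of it from z=0 to z≈8.7. Closing with flat bottom and top caps and triangulating gives 12 facets — a rectangular box, roughly 15.5 × 17.9 mm footprint and 8.7 mm tall.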